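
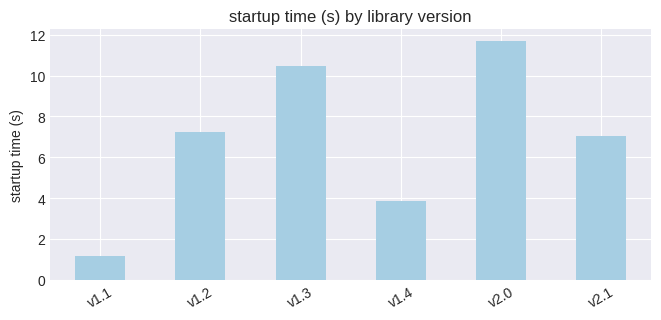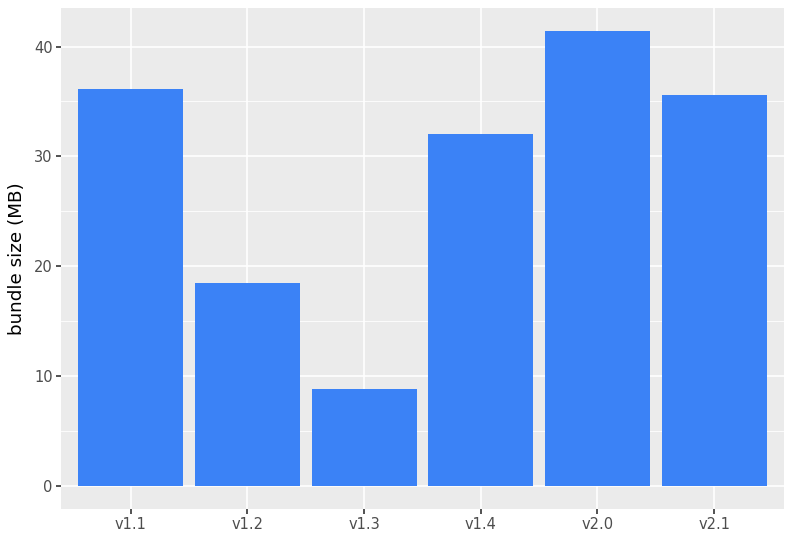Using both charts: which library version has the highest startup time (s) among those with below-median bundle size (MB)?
Chart 2 median bundle size (MB) ≈ 35; below-median library versions: v1.2, v1.3, v1.4. Among those, v1.3 has the highest startup time (s) (≈ 10).

v1.3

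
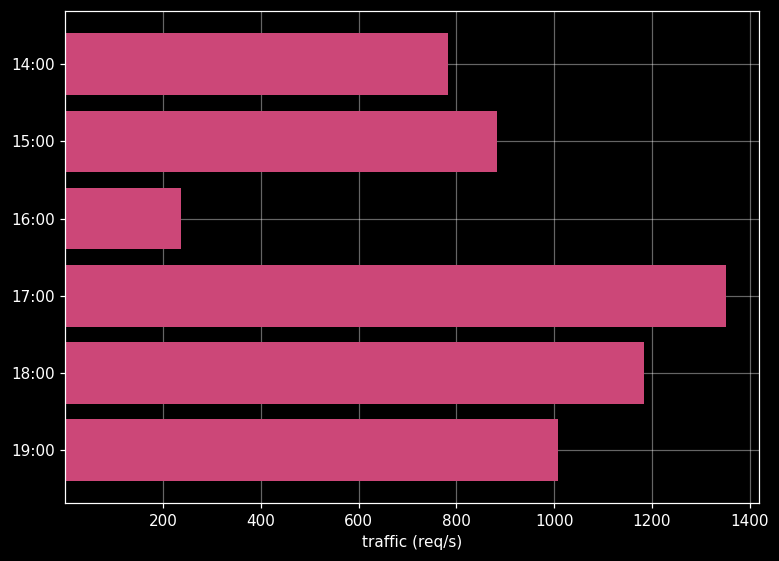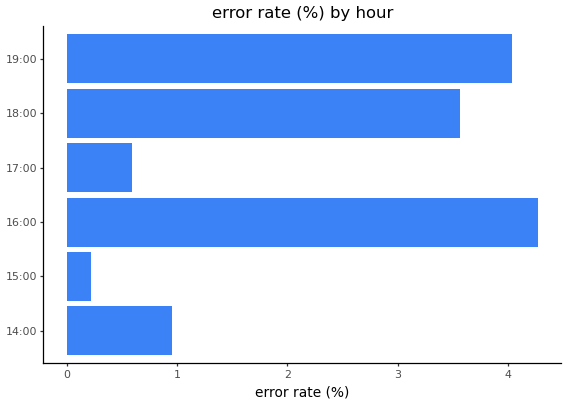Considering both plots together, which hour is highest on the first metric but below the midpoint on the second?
17:00

Chart 2 median error rate (%) ≈ 2.5; below-median hours: 14:00, 15:00, 17:00. Among those, 17:00 has the highest traffic (req/s) (≈ 1400).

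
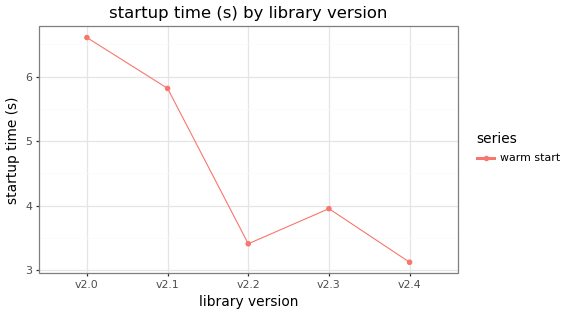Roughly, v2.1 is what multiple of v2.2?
v2.1 ≈ 6.0, v2.2 ≈ 3.5; 6.0/3.5 ≈ 1.71.

≈ 1.71×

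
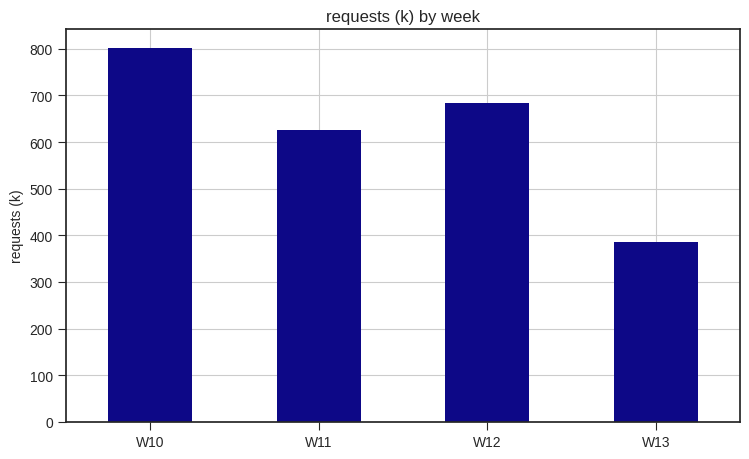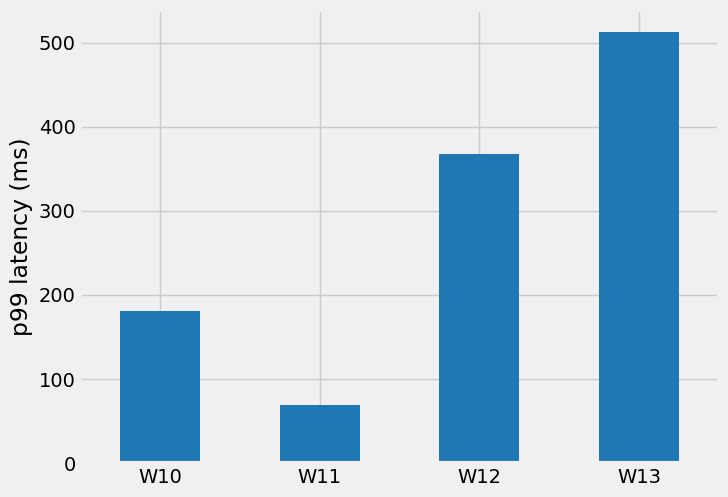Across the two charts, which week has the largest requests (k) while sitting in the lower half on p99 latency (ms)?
Chart 2 median p99 latency (ms) ≈ 250; below-median weeks: W10, W11. Among those, W10 has the highest requests (k) (≈ 800).

W10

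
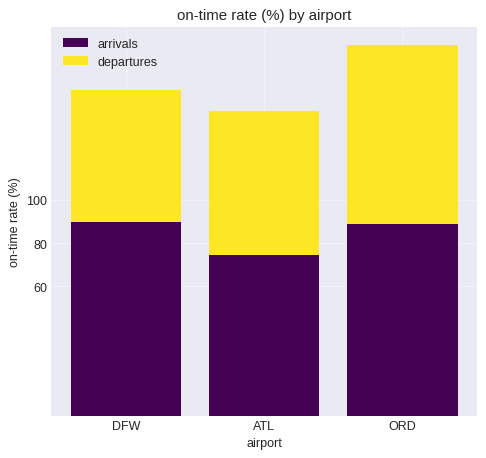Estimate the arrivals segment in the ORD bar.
≈ 80

arrivals top ≈ 80, bottom ≈ 0; segment ≈ 80.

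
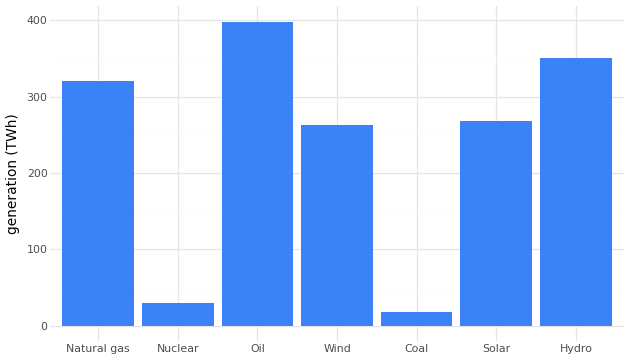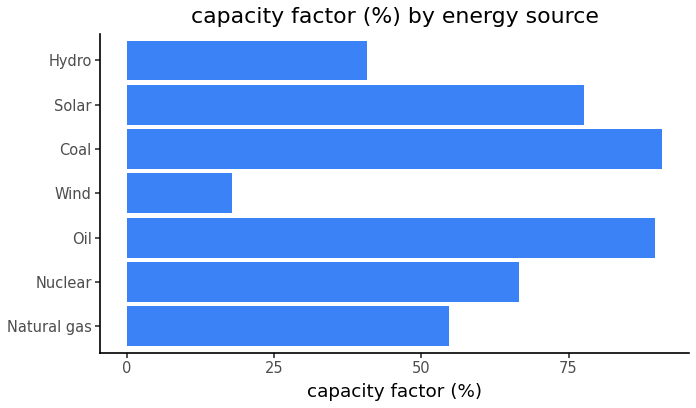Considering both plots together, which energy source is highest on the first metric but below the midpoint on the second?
Hydro

Chart 2 median capacity factor (%) ≈ 70; below-median energy sources: Natural gas, Wind, Hydro. Among those, Hydro has the highest generation (TWh) (≈ 350).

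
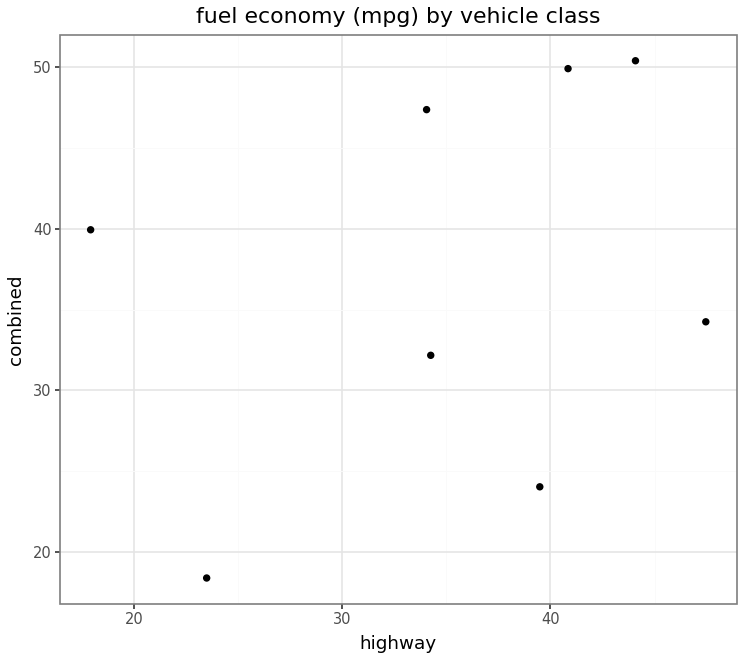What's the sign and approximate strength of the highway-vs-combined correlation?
Points are positively correlated; weak (|r| ≈ 0.3).

positive, weak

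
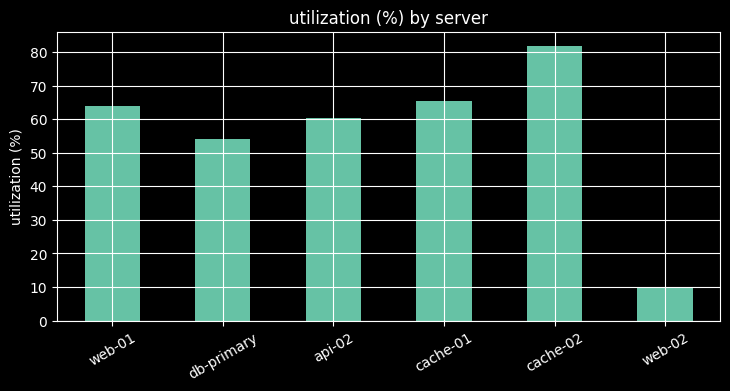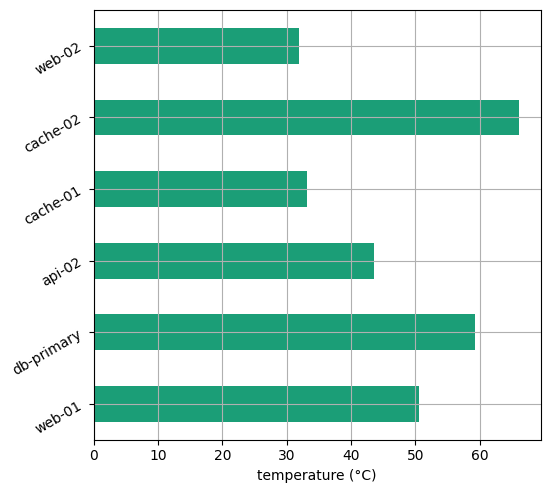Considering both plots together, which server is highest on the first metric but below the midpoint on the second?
cache-01

Chart 2 median temperature (°C) ≈ 50; below-median servers: api-02, cache-01, web-02. Among those, cache-01 has the highest utilization (%) (≈ 70).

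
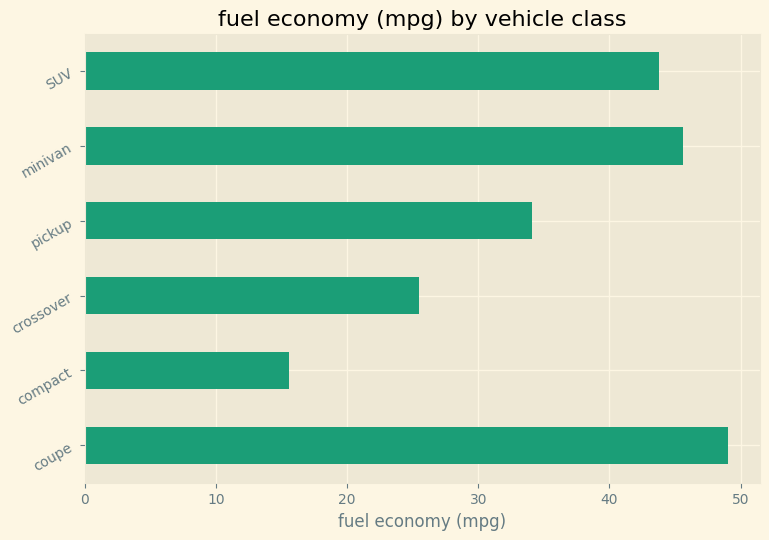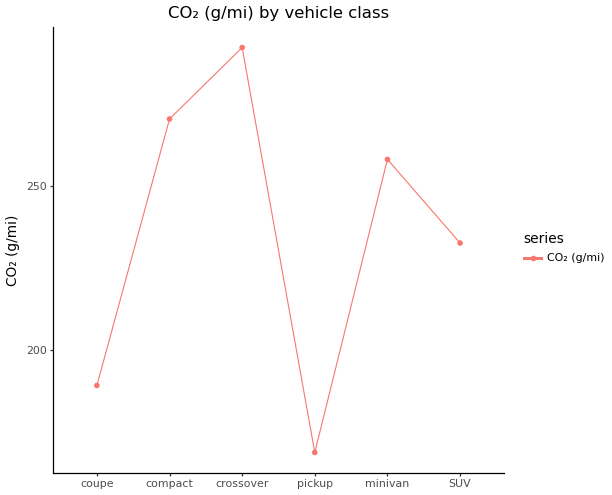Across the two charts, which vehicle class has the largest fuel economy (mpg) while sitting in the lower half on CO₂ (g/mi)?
Chart 2 median CO₂ (g/mi) ≈ 250; below-median vehicle classes: coupe, pickup, SUV. Among those, coupe has the highest fuel economy (mpg) (≈ 50).

coupe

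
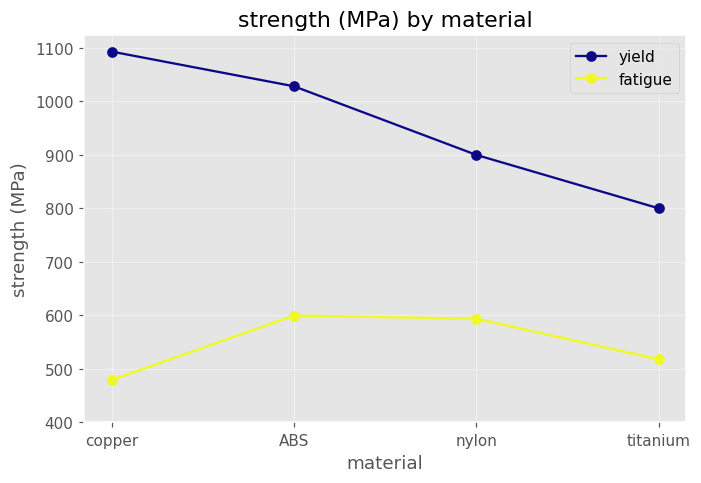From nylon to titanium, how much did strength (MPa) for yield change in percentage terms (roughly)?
nylon ≈ 900, titanium ≈ 800; (800 − 900) / 900 ≈ -11.1%.

≈ -11.1%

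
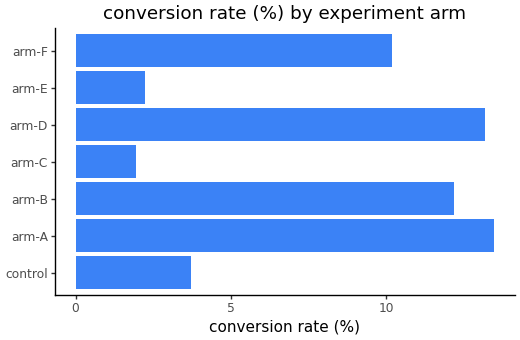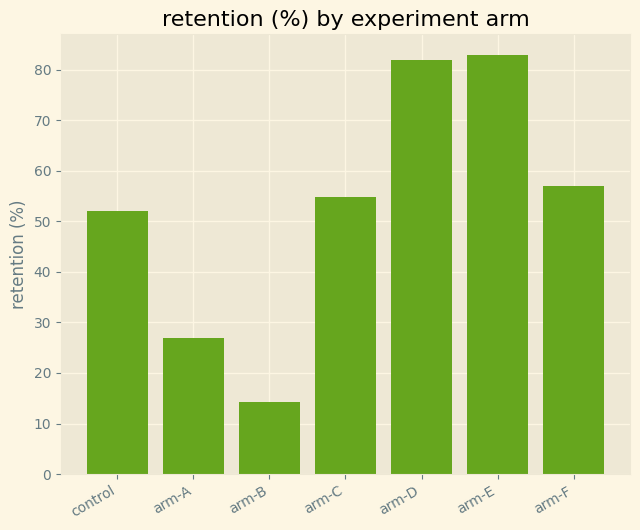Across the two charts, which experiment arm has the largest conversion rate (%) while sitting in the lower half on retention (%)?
arm-A

Chart 2 median retention (%) ≈ 50; below-median experiment arms: control, arm-A, arm-B. Among those, arm-A has the highest conversion rate (%) (≈ 14).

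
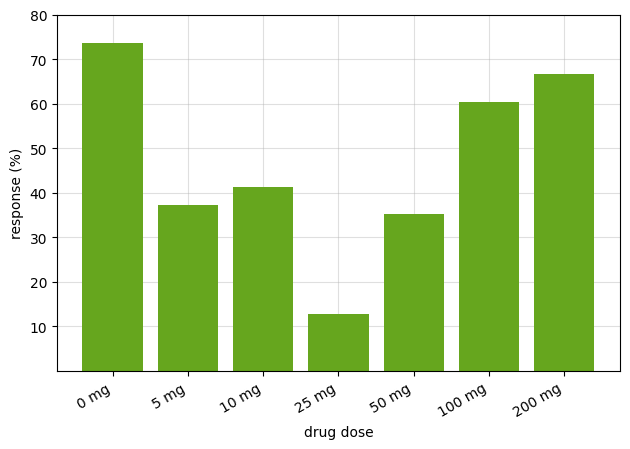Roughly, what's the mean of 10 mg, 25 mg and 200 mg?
≈ 40

(40 + 10 + 70) / 3 ≈ 40.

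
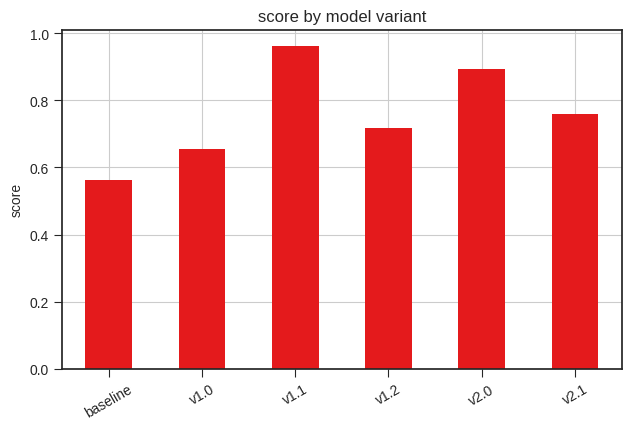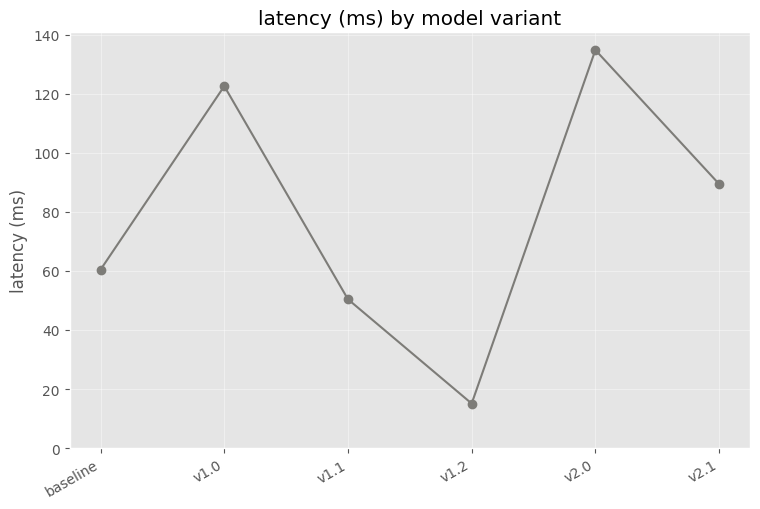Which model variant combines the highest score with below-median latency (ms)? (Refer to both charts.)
Chart 2 median latency (ms) ≈ 80; below-median model variants: baseline, v1.1, v1.2. Among those, v1.1 has the highest score (≈ 1).

v1.1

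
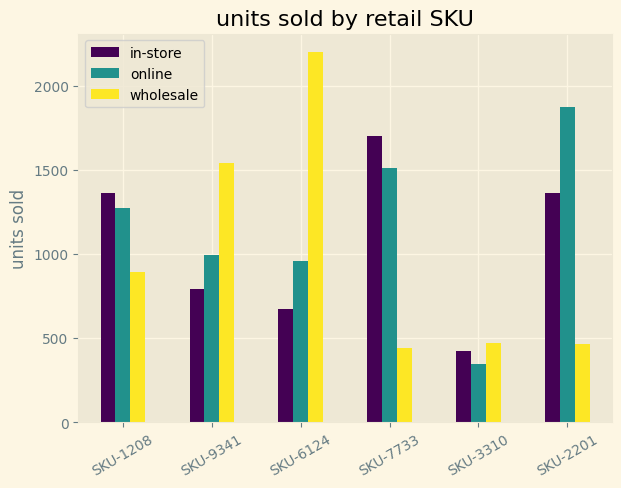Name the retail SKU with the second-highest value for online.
Top 3 for online: SKU-2201 ≈ 1800, SKU-7733 ≈ 1600, SKU-1208 ≈ 1200.

SKU-7733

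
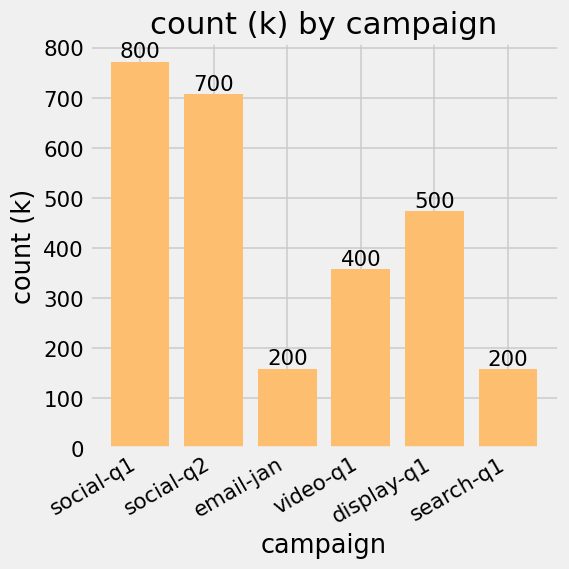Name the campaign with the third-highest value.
Top 4: social-q1 ≈ 800, social-q2 ≈ 700, display-q1 ≈ 500, video-q1 ≈ 400.

display-q1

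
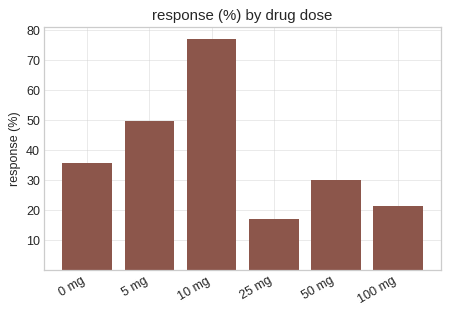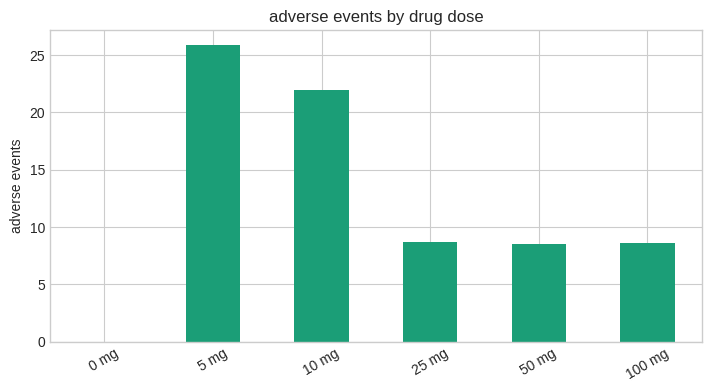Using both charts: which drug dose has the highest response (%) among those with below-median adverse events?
0 mg

Chart 2 median adverse events ≈ 10; below-median drug doses: 0 mg, 50 mg, 100 mg. Among those, 0 mg has the highest response (%) (≈ 40).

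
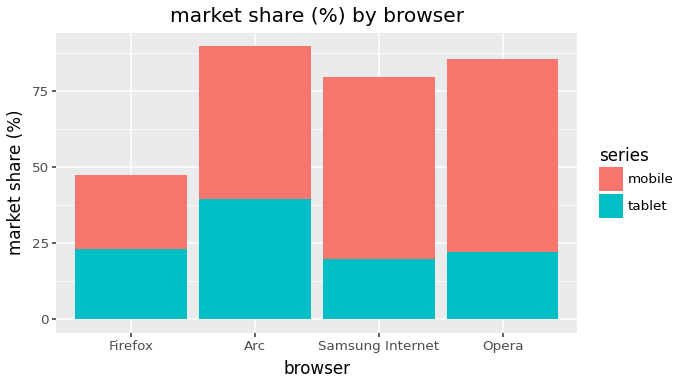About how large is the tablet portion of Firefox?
tablet top ≈ 20, bottom ≈ 0; segment ≈ 20.

≈ 20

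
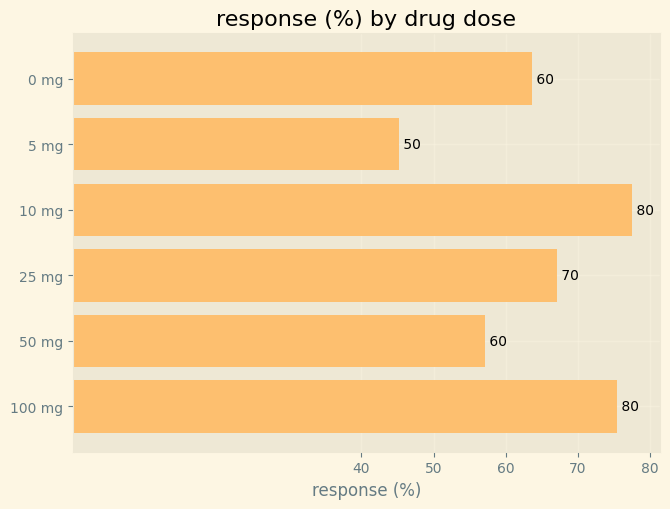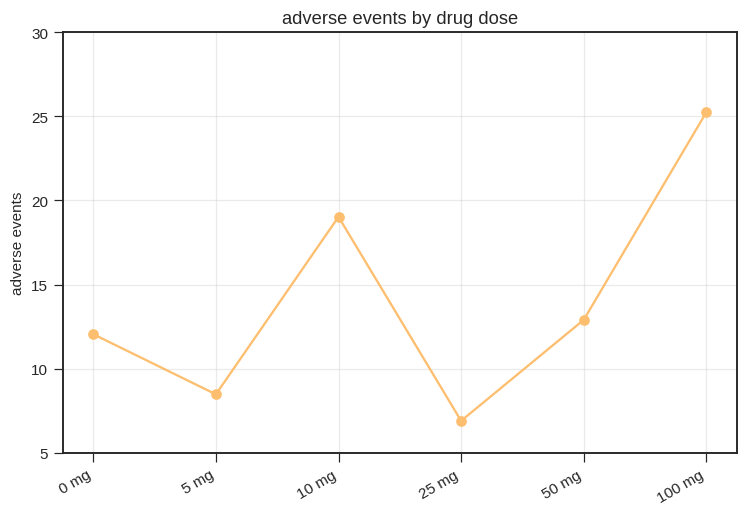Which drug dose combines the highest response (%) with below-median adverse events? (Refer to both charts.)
Chart 2 median adverse events ≈ 10; below-median drug doses: 0 mg, 5 mg, 25 mg. Among those, 25 mg has the highest response (%) (≈ 70).

25 mg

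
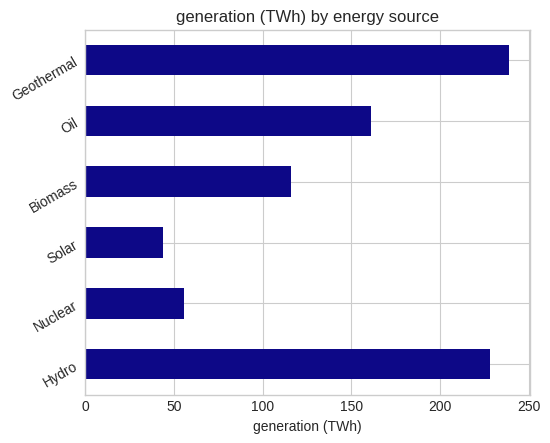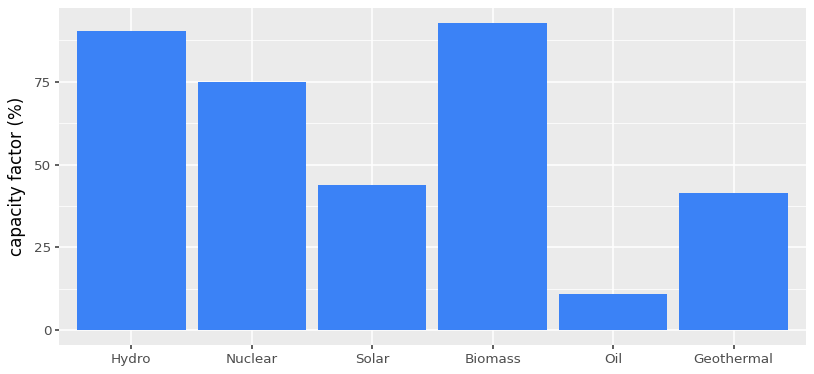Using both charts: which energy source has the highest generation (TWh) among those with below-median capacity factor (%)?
Geothermal

Chart 2 median capacity factor (%) ≈ 60; below-median energy sources: Solar, Oil, Geothermal. Among those, Geothermal has the highest generation (TWh) (≈ 250).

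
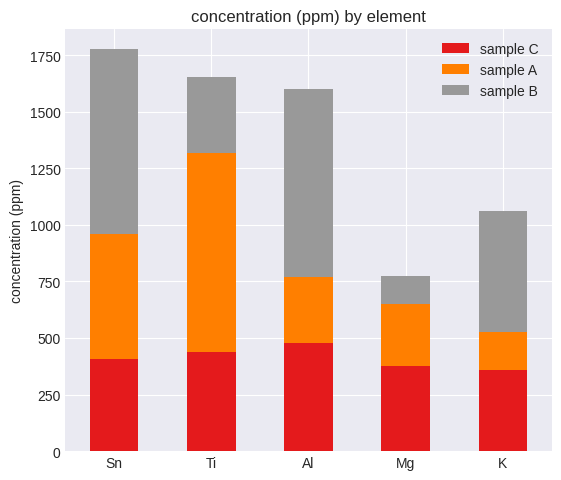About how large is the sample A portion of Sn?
sample A top ≈ 1000, bottom ≈ 400; segment ≈ 600.

≈ 600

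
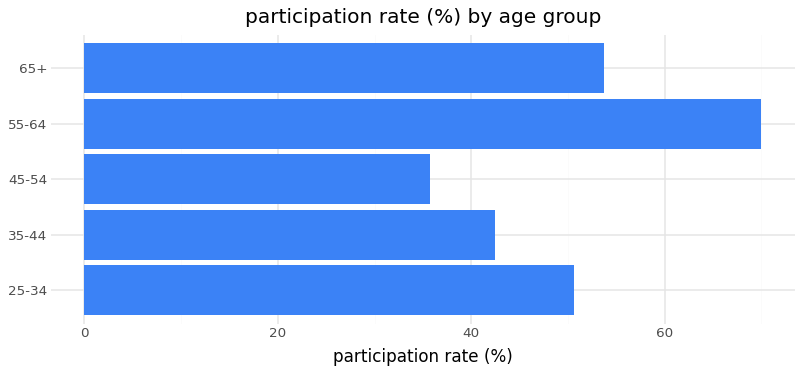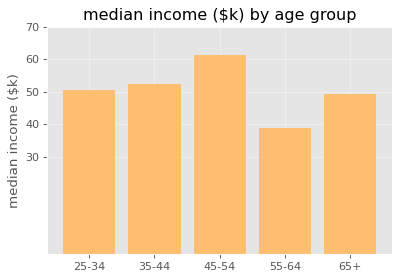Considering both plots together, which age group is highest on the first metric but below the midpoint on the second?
Chart 2 median median income ($k) ≈ 50; below-median age groups: 55-64, 65+. Among those, 55-64 has the highest participation rate (%) (≈ 70).

55-64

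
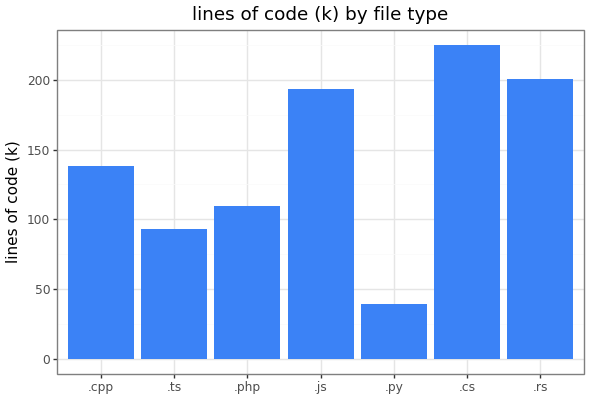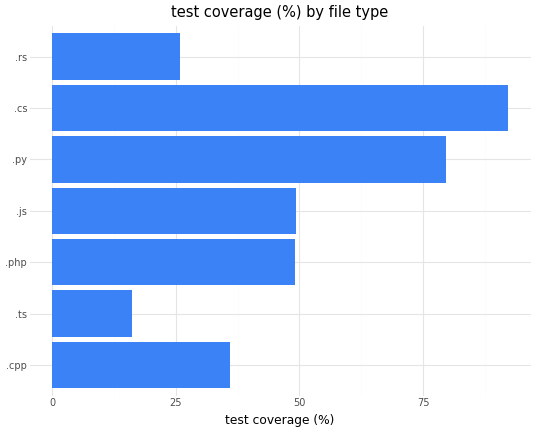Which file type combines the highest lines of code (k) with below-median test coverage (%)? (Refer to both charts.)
Chart 2 median test coverage (%) ≈ 50; below-median file types: .cpp, .ts, .rs. Among those, .rs has the highest lines of code (k) (≈ 200).

.rs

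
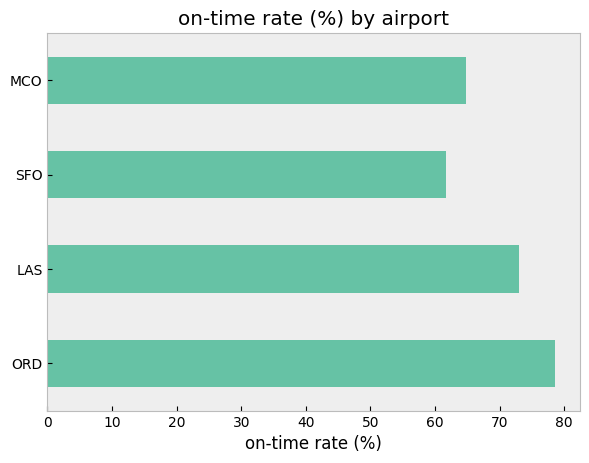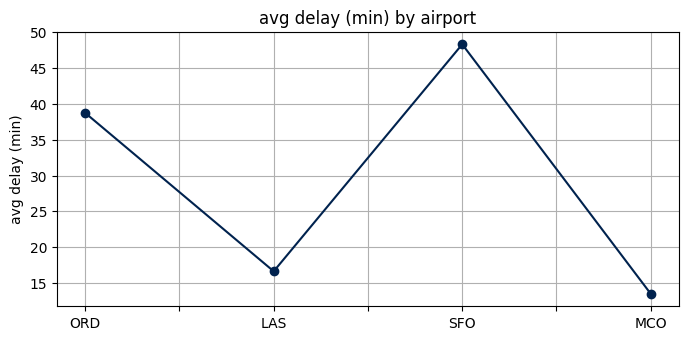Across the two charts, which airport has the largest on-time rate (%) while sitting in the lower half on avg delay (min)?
LAS

Chart 2 median avg delay (min) ≈ 30; below-median airports: LAS, MCO. Among those, LAS has the highest on-time rate (%) (≈ 70).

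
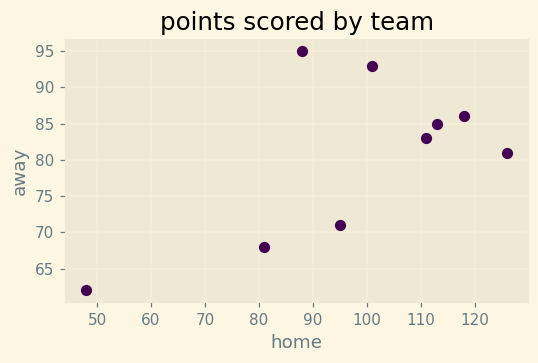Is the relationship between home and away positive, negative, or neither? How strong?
Points are positively correlated; moderate (|r| ≈ 0.6).

positive, moderate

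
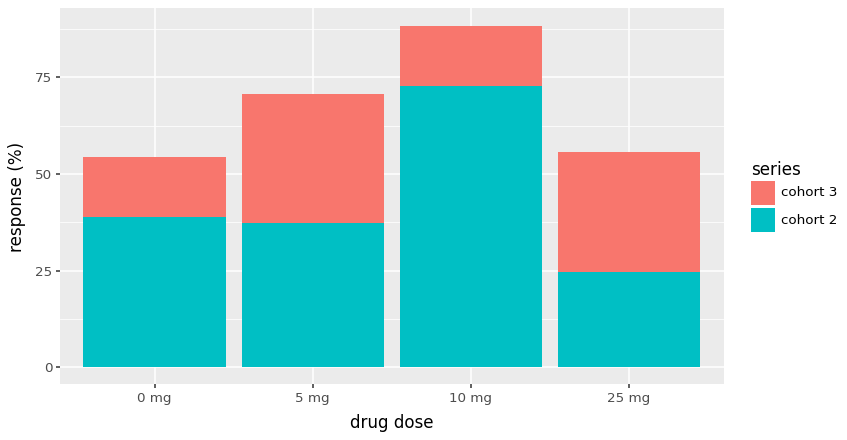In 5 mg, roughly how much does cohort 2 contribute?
cohort 2 top ≈ 40, bottom ≈ 0; segment ≈ 40.

≈ 40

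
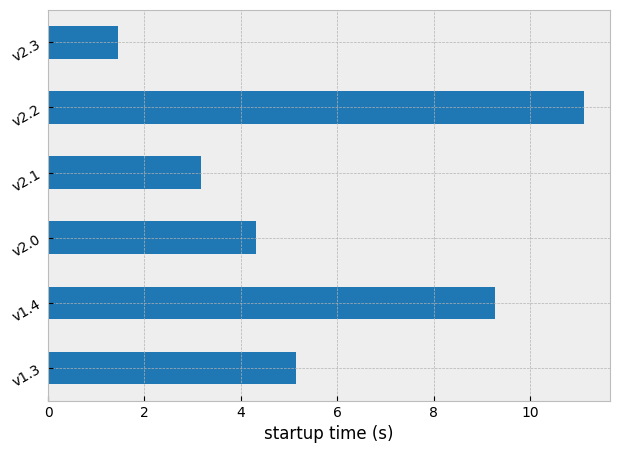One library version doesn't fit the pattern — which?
v2.2

v2.2 ≈ 11; the rest sit between ≈ 1 and ≈ 9.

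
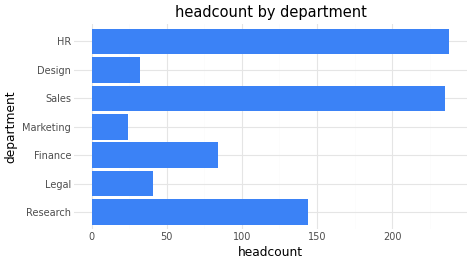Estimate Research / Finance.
Research ≈ 140, Finance ≈ 80; 140/80 ≈ 1.75.

≈ 1.75×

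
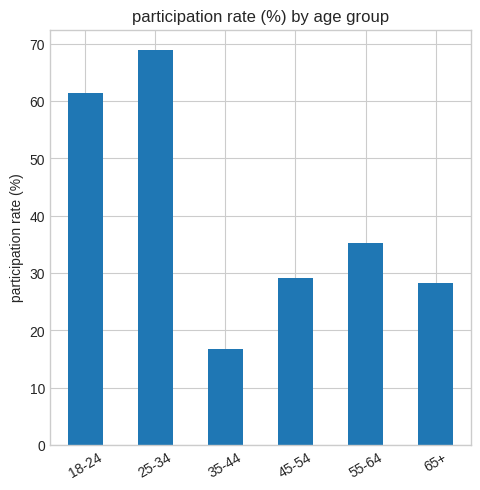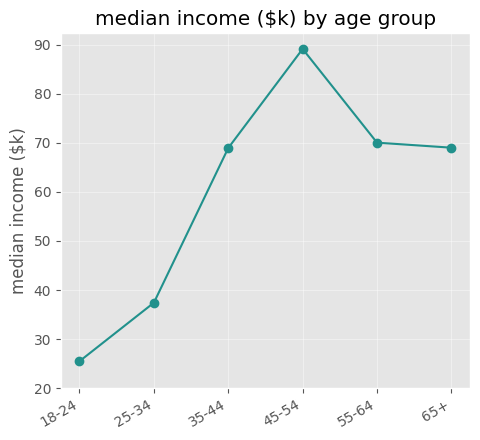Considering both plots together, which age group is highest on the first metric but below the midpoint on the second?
25-34

Chart 2 median median income ($k) ≈ 70; below-median age groups: 18-24, 25-34, 35-44. Among those, 25-34 has the highest participation rate (%) (≈ 70).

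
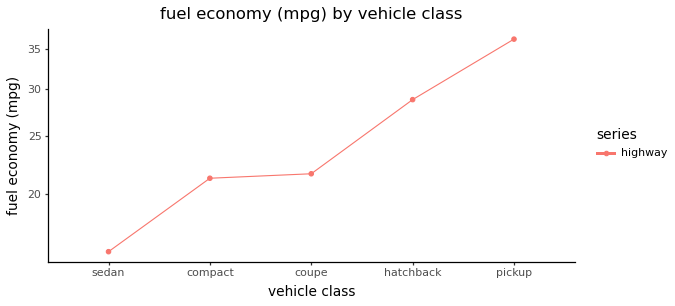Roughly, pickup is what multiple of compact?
pickup ≈ 36, compact ≈ 22; 36/22 ≈ 1.64.

≈ 1.64×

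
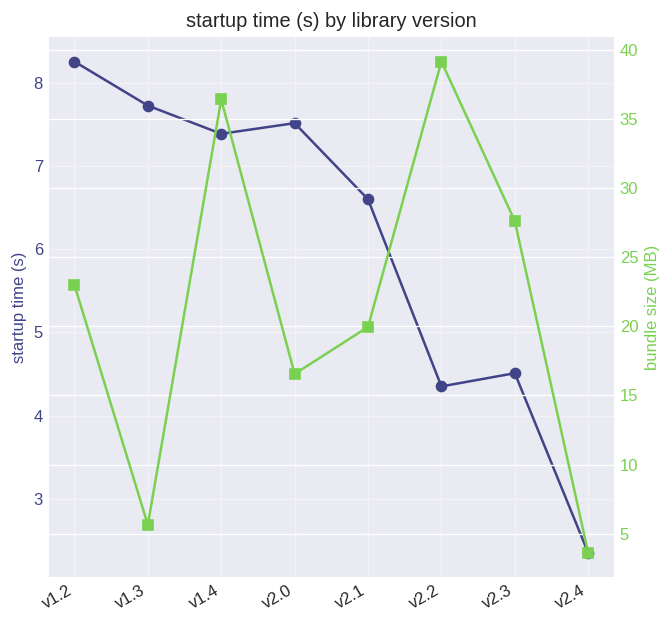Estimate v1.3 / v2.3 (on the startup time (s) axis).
v1.3 ≈ 7.5, v2.3 ≈ 4.5; 7.5/4.5 ≈ 1.67.

≈ 1.67×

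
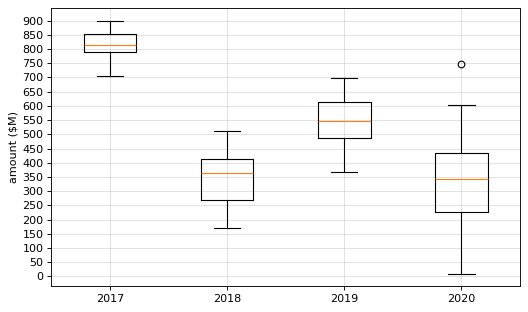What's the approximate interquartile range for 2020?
Q3 ≈ 450, Q1 ≈ 250; IQR ≈ 200.

≈ 200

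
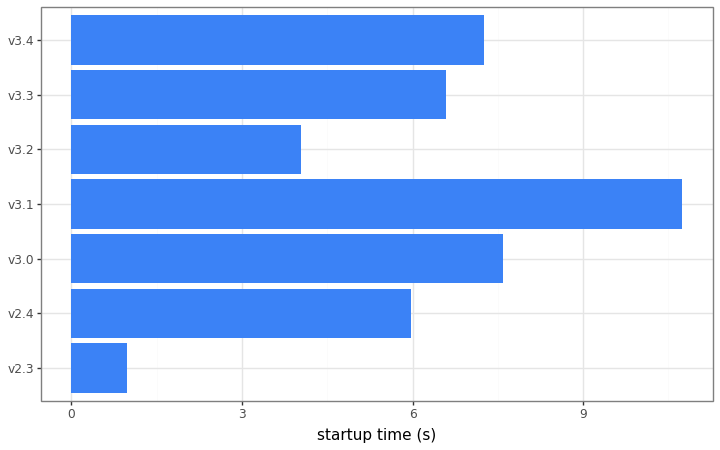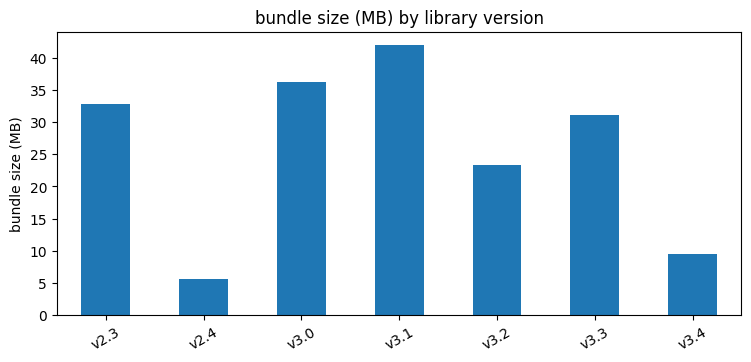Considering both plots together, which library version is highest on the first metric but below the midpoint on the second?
v3.4

Chart 2 median bundle size (MB) ≈ 30; below-median library versions: v2.4, v3.2, v3.4. Among those, v3.4 has the highest startup time (s) (≈ 7).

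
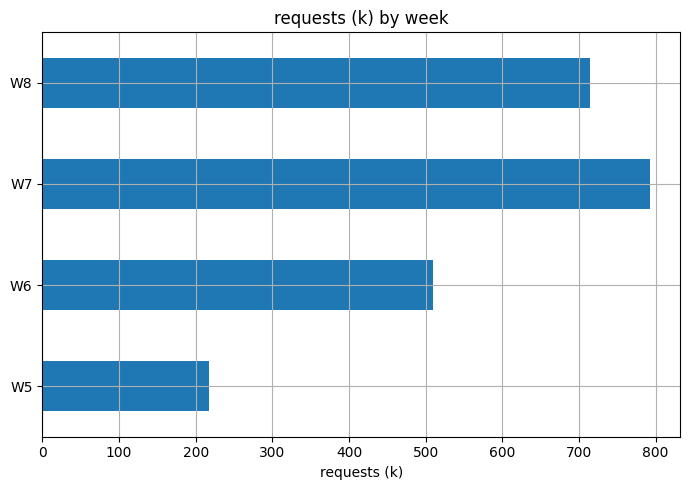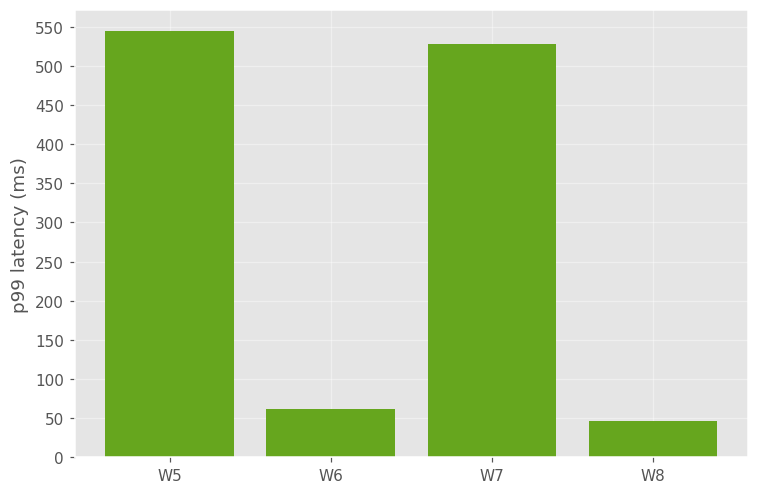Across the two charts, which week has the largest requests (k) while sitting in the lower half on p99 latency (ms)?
W8

Chart 2 median p99 latency (ms) ≈ 300; below-median weeks: W6, W8. Among those, W8 has the highest requests (k) (≈ 700).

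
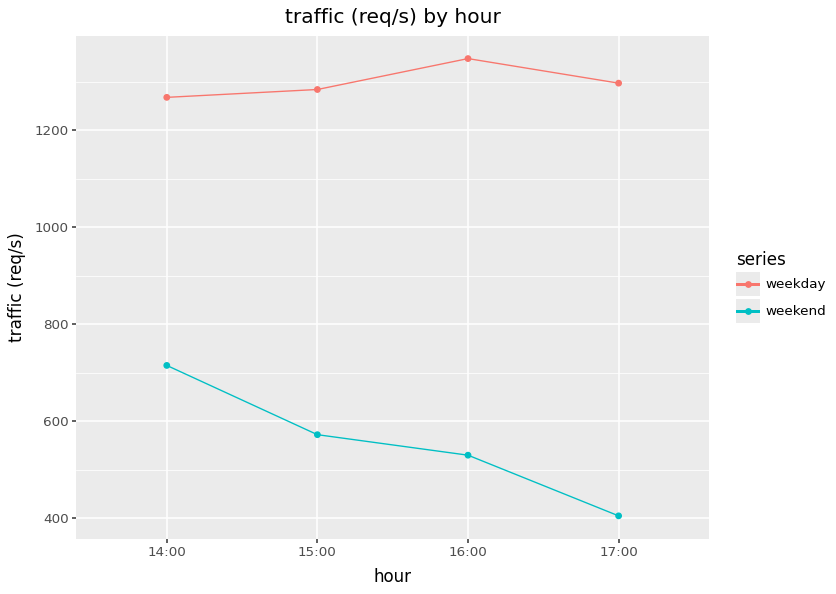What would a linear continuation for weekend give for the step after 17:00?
≈ 300

Last three: 600, 500, 400 → slope ≈ -100/step → next ≈ 300.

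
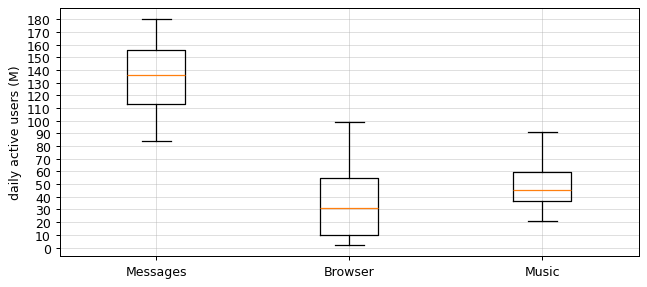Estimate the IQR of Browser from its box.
≈ 40

Q3 ≈ 50, Q1 ≈ 10; IQR ≈ 40.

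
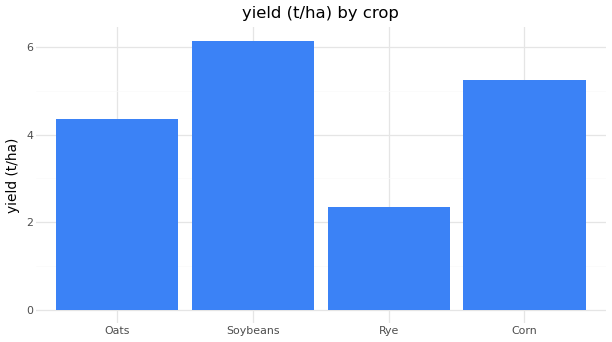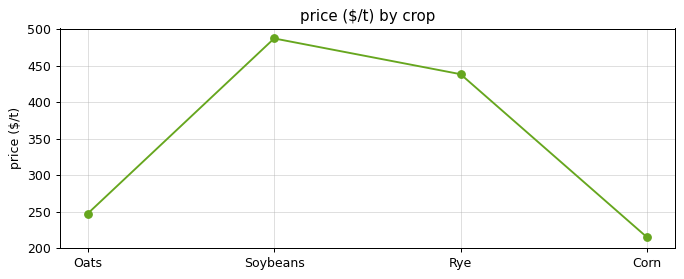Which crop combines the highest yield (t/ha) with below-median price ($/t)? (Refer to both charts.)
Corn

Chart 2 median price ($/t) ≈ 350; below-median crops: Oats, Corn. Among those, Corn has the highest yield (t/ha) (≈ 5).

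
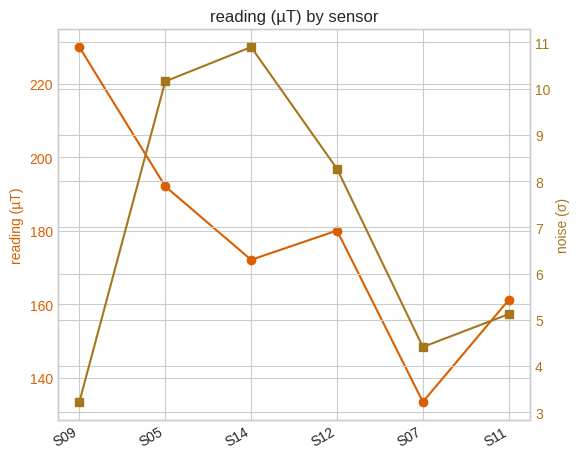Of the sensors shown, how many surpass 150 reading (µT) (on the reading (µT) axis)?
Above 150: S09, S05, S14, S12, S11.

5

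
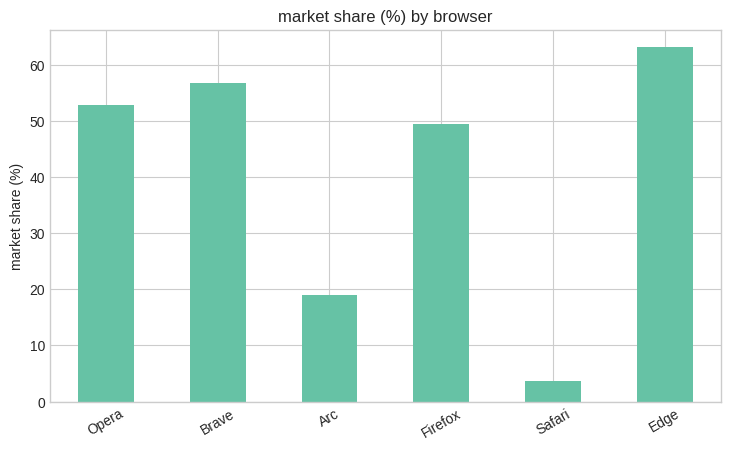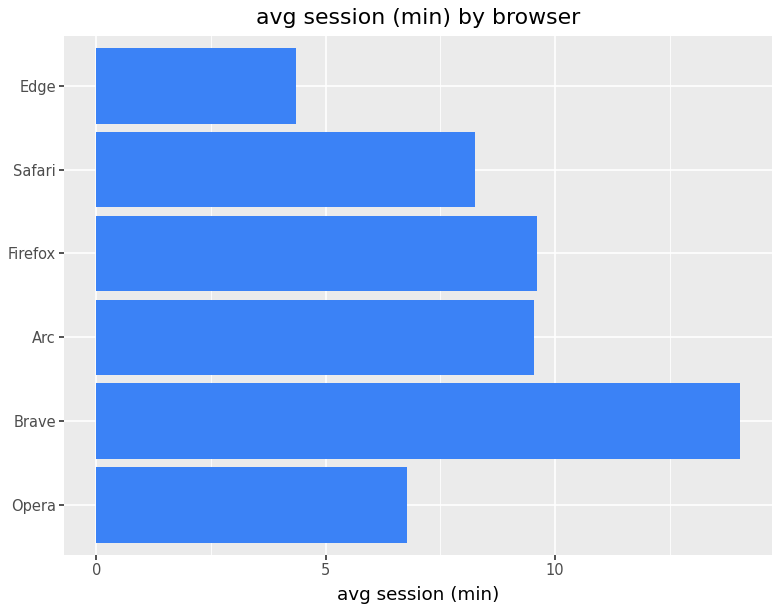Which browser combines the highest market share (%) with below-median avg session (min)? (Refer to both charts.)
Chart 2 median avg session (min) ≈ 8; below-median browsers: Opera, Safari, Edge. Among those, Edge has the highest market share (%) (≈ 60).

Edge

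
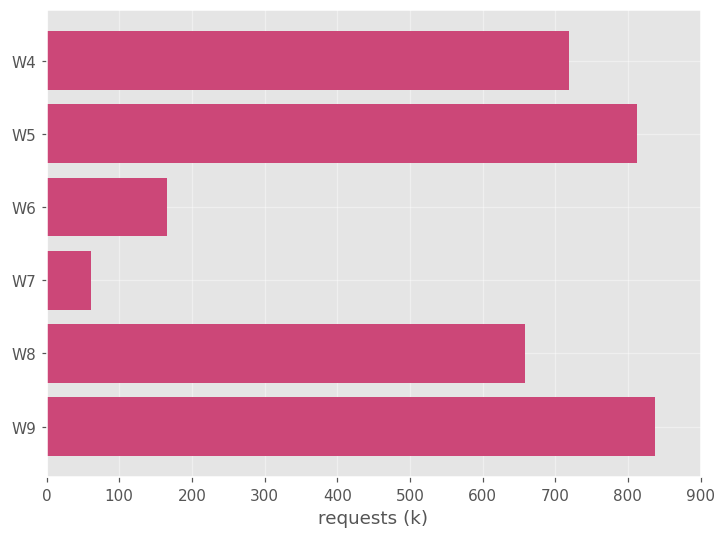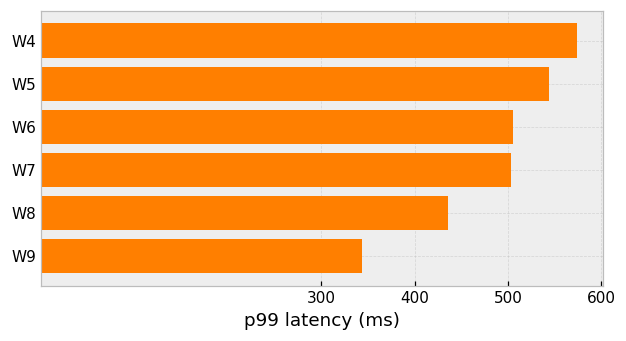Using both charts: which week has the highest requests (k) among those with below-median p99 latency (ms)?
Chart 2 median p99 latency (ms) ≈ 500; below-median weeks: W7, W8, W9. Among those, W9 has the highest requests (k) (≈ 800).

W9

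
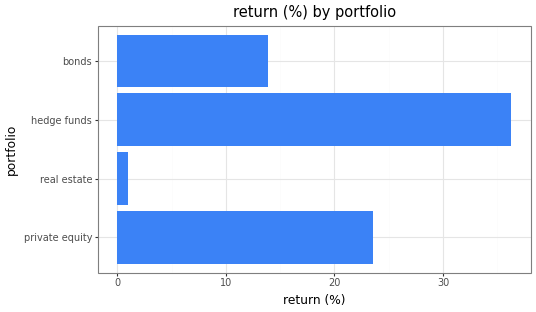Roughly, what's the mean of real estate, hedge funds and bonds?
(0 + 35 + 15) / 3 ≈ 17.

≈ 17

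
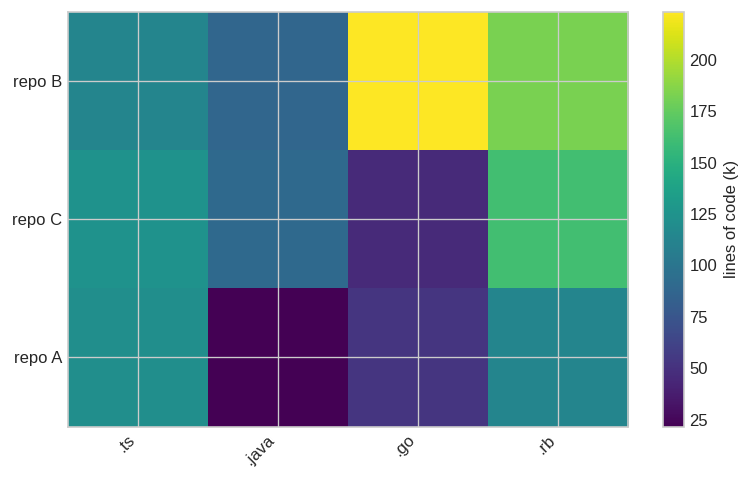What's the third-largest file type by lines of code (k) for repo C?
.java

Top 4 for repo C: .rb ≈ 160, .ts ≈ 120, .java ≈ 100, .go ≈ 40.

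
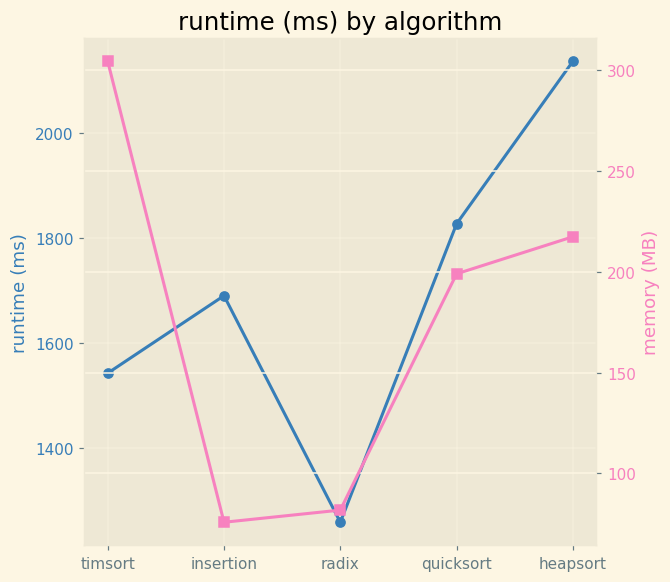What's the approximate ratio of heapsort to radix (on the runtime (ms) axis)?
≈ 1.62×

heapsort ≈ 2100, radix ≈ 1300; 2100/1300 ≈ 1.62.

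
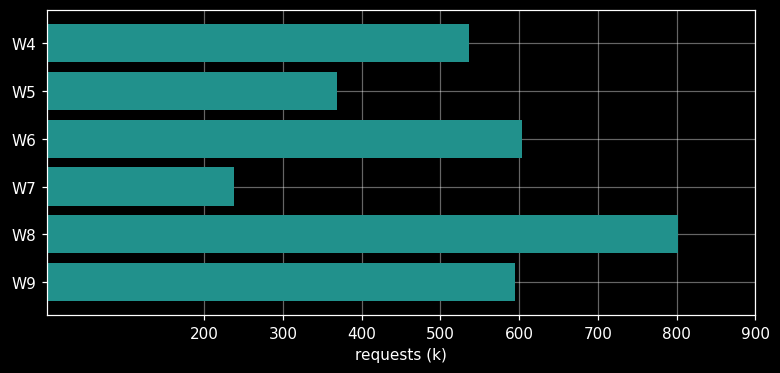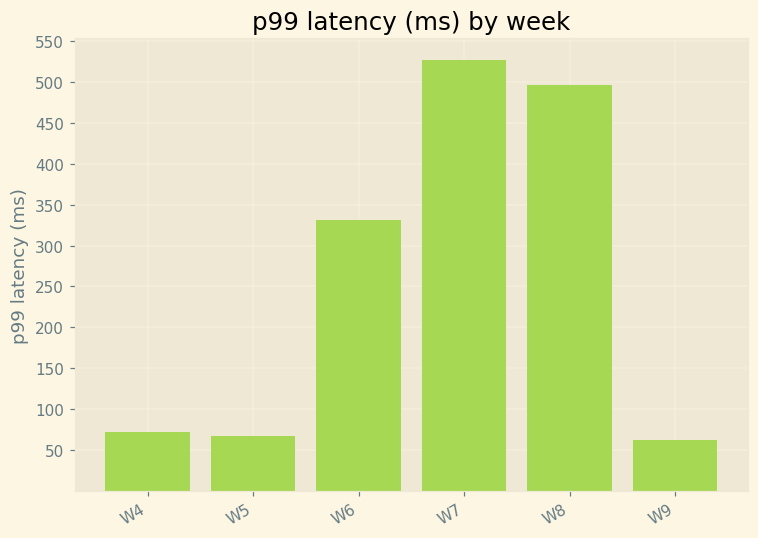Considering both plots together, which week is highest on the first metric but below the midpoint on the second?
Chart 2 median p99 latency (ms) ≈ 200; below-median weeks: W4, W5, W9. Among those, W9 has the highest requests (k) (≈ 600).

W9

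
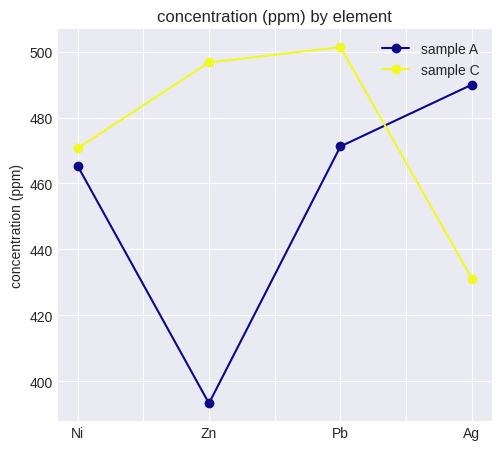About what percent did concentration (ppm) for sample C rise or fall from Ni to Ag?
Ni ≈ 470, Ag ≈ 430; (430 − 470) / 470 ≈ -8.5%.

≈ -8.5%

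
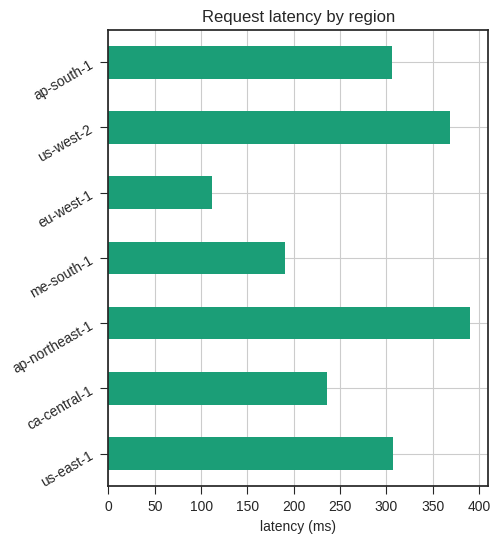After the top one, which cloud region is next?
Top 3: ap-northeast-1 ≈ 400, us-west-2 ≈ 350, us-east-1 ≈ 300.

us-west-2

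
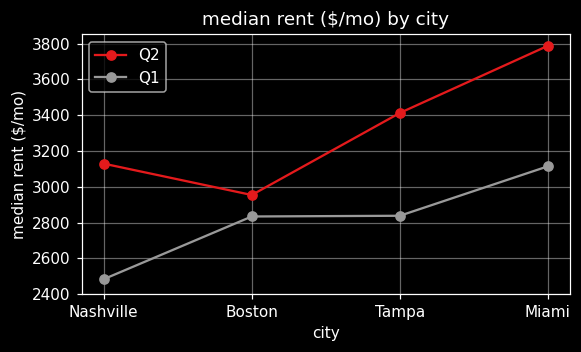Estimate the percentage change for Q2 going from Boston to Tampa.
≈ +13.3%

Boston ≈ 3000, Tampa ≈ 3400; (3400 − 3000) / 3000 ≈ +13.3%.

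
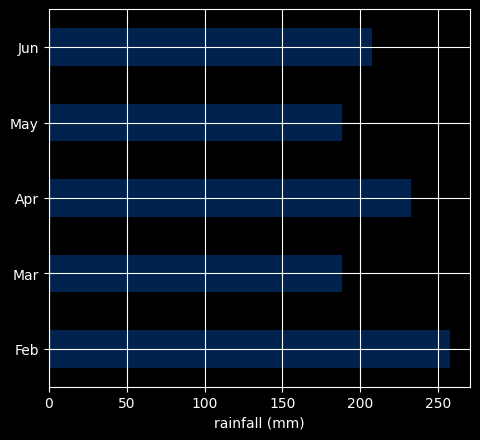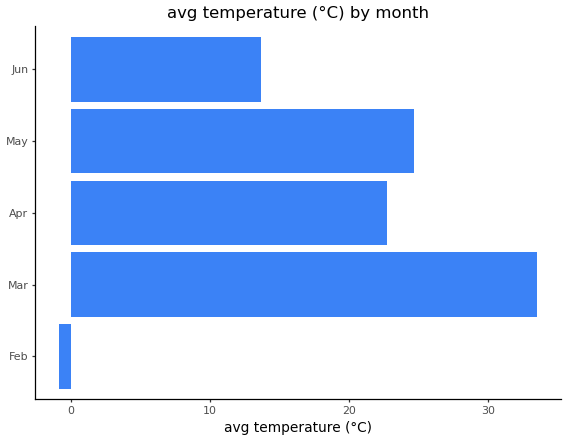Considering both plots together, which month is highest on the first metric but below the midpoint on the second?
Chart 2 median avg temperature (°C) ≈ 25; below-median months: Feb, Jun. Among those, Feb has the highest rainfall (mm) (≈ 250).

Feb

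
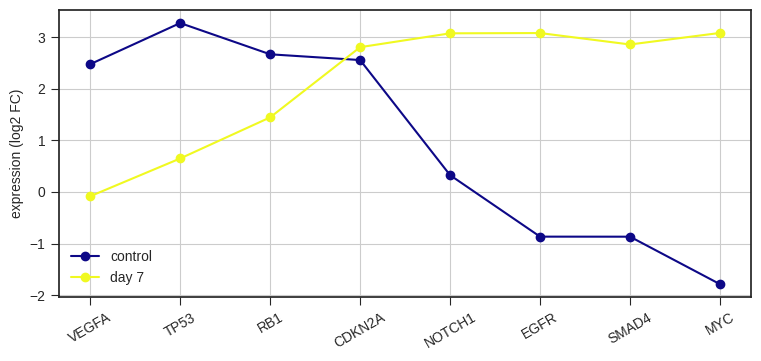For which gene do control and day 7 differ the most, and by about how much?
MYC, ≈ 5.0 log2 FC

MYC: control ≈ -2.0, day 7 ≈ 3.0 → gap ≈ 5.0. Next-largest (EGFR) is only ≈ 4.0.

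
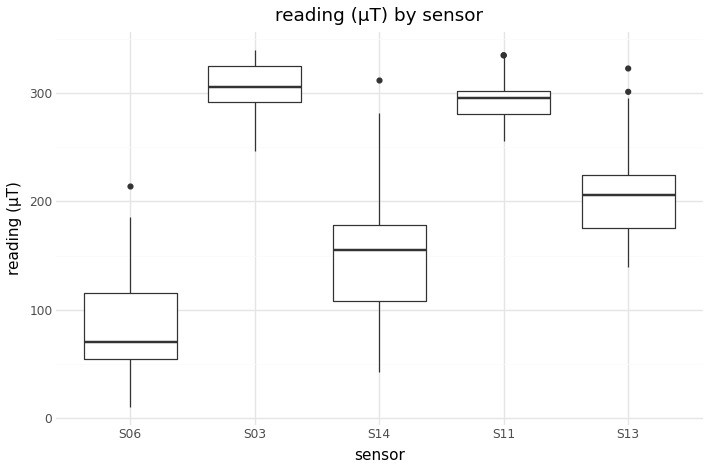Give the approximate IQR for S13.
Q3 ≈ 220, Q1 ≈ 180; IQR ≈ 40.

≈ 40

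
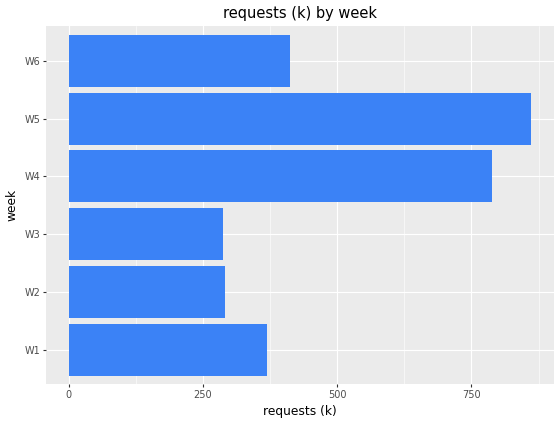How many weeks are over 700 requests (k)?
Above 700: W4, W5.

2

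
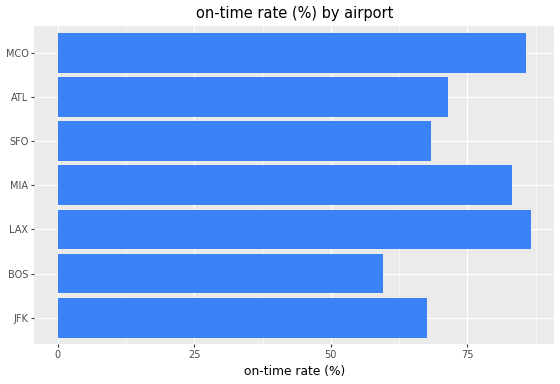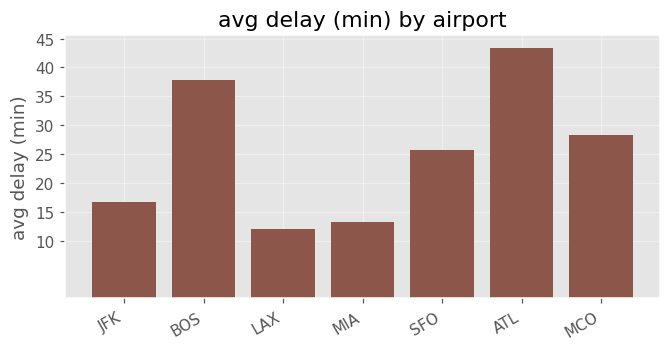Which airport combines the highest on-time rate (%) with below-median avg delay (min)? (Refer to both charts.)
LAX

Chart 2 median avg delay (min) ≈ 25; below-median airports: JFK, LAX, MIA. Among those, LAX has the highest on-time rate (%) (≈ 90).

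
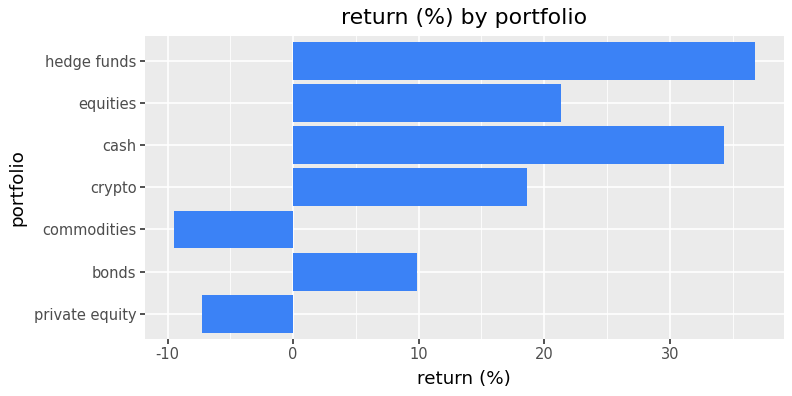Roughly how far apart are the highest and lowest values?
≈ 45

Max hedge funds ≈ 35, min commodities ≈ -10; range ≈ 45.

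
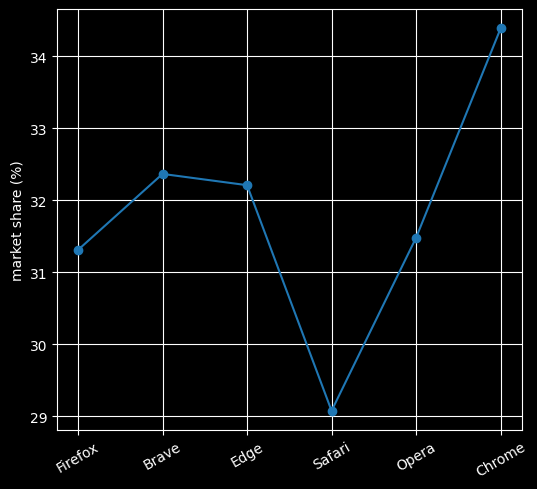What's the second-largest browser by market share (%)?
Top 3: Chrome ≈ 34.5, Brave ≈ 32.5, Edge ≈ 32.0.

Brave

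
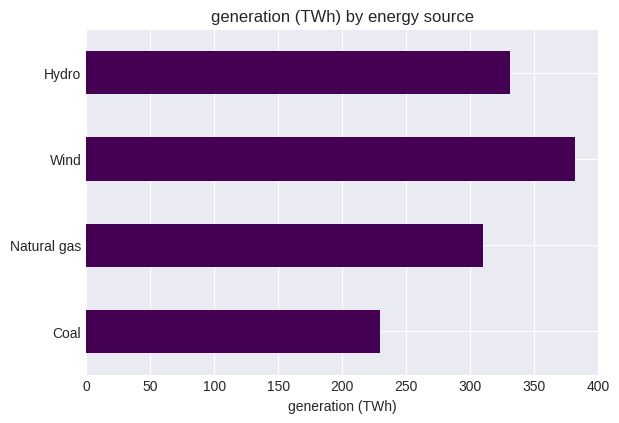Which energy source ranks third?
Natural gas

Top 4: Wind ≈ 400, Hydro ≈ 350, Natural gas ≈ 300, Coal ≈ 250.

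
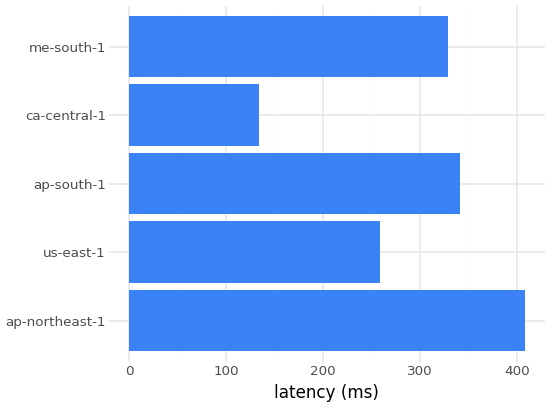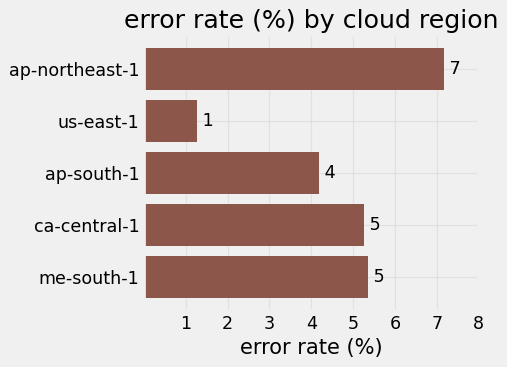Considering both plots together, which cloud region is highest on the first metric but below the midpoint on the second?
ap-south-1

Chart 2 median error rate (%) ≈ 5; below-median cloud regions: us-east-1, ap-south-1. Among those, ap-south-1 has the highest latency (ms) (≈ 350).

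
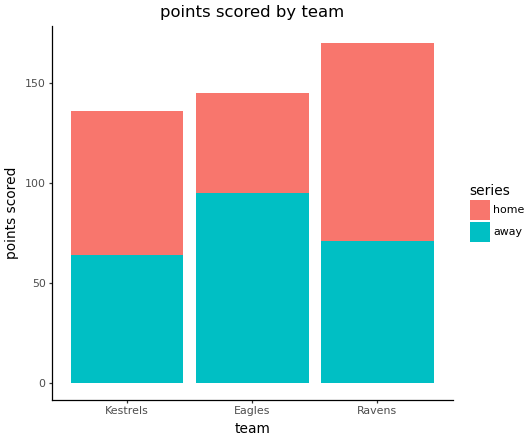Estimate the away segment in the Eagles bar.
away top ≈ 100, bottom ≈ 0; segment ≈ 100.

≈ 100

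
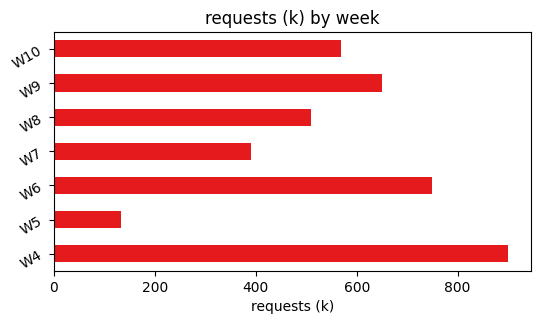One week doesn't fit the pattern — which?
W5

W5 ≈ 100; the rest sit between ≈ 400 and ≈ 900.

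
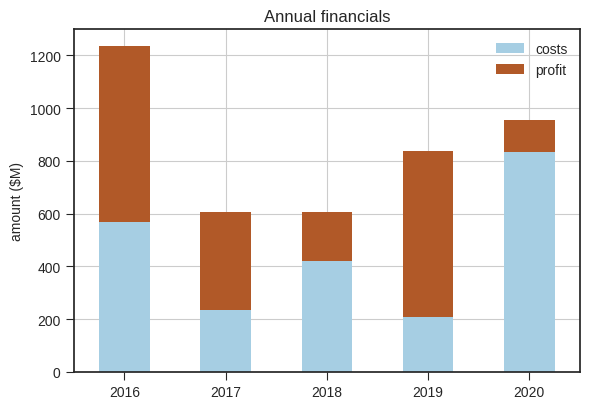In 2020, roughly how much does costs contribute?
≈ 800

costs top ≈ 800, bottom ≈ 0; segment ≈ 800.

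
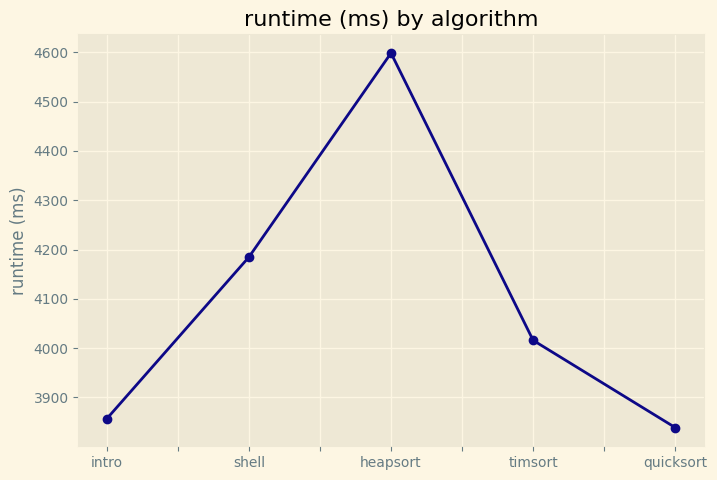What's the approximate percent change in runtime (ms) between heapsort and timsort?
≈ -13%

heapsort ≈ 4600, timsort ≈ 4000; (4000 − 4600) / 4600 ≈ -13%.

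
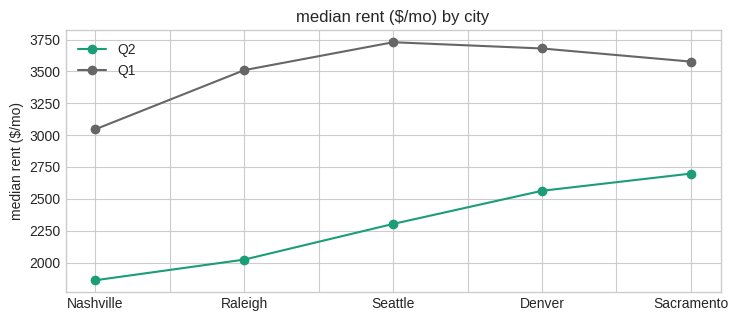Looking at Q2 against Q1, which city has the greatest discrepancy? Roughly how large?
Raleigh, ≈ 1600 $/mo

Raleigh: Q2 ≈ 2000, Q1 ≈ 3600 → gap ≈ 1600. Next-largest (Seattle) is only ≈ 1400.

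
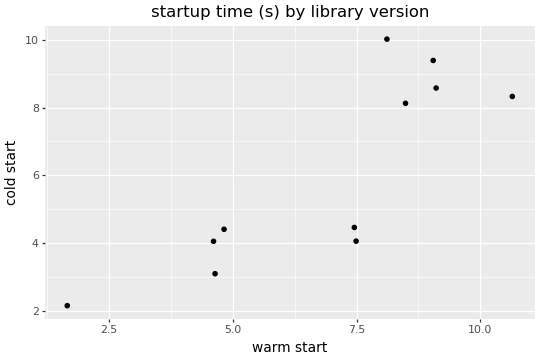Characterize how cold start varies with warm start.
Points are positively correlated; strong (|r| ≈ 0.8).

positive, strong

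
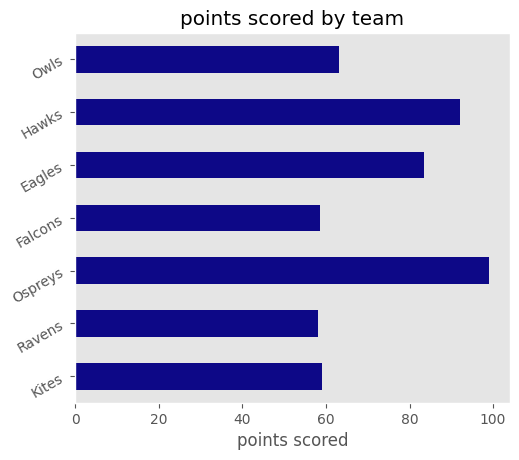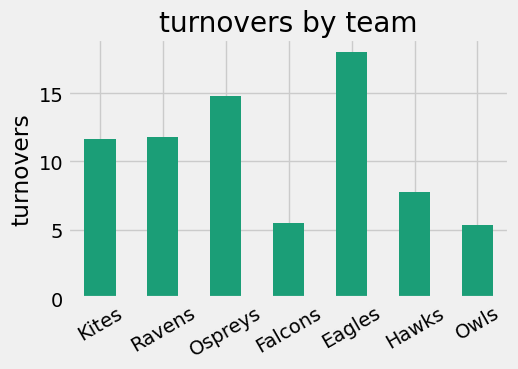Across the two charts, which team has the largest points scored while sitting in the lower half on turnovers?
Chart 2 median turnovers ≈ 12; below-median teams: Falcons, Hawks, Owls. Among those, Hawks has the highest points scored (≈ 90).

Hawks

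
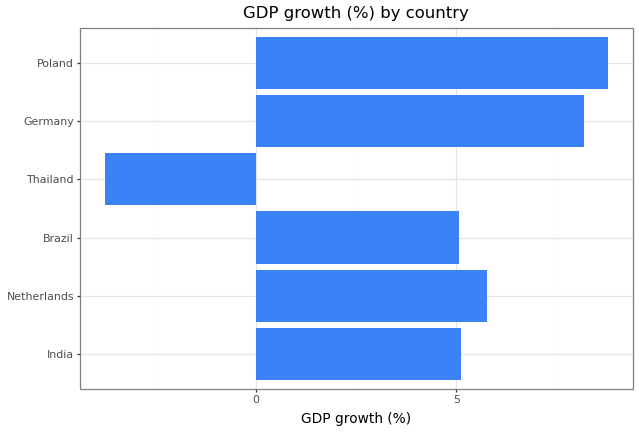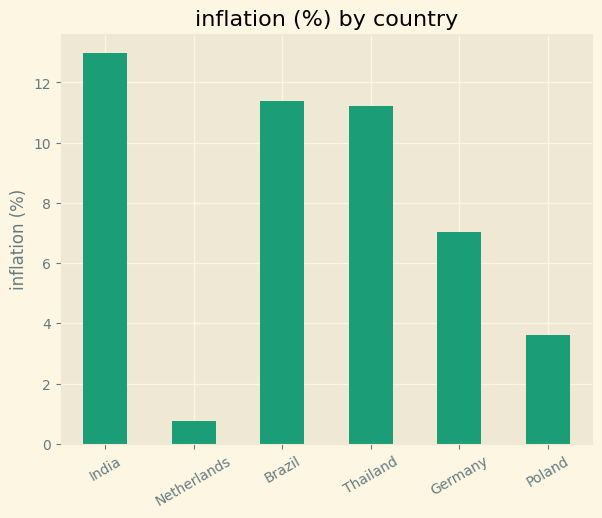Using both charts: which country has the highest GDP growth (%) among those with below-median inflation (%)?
Poland

Chart 2 median inflation (%) ≈ 10; below-median countries: Netherlands, Germany, Poland. Among those, Poland has the highest GDP growth (%) (≈ 9).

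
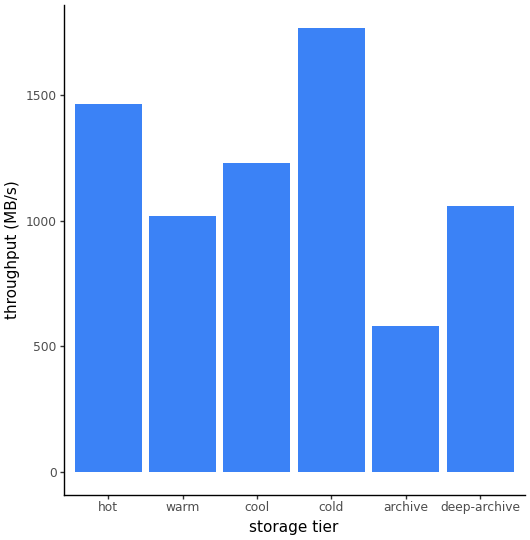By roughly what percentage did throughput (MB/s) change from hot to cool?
≈ -14.3%

hot ≈ 1400, cool ≈ 1200; (1200 − 1400) / 1400 ≈ -14.3%.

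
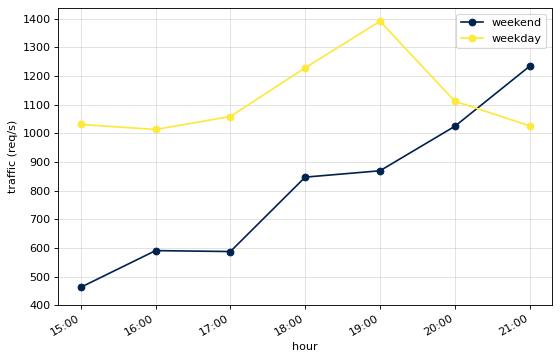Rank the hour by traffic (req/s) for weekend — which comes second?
Top 3 for weekend: 21:00 ≈ 1200, 20:00 ≈ 1000, 19:00 ≈ 900.

20:00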